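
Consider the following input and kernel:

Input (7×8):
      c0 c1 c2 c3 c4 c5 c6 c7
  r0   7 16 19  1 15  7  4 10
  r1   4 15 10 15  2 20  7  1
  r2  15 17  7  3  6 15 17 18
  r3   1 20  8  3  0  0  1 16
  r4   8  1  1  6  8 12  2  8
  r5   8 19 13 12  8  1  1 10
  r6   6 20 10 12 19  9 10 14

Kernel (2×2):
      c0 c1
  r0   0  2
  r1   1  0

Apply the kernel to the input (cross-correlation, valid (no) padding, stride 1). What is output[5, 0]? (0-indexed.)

The receptive field on the input at this output position is [8 19 / 6 20]. Elementwise product with the kernel and sum: 19·2 + 6·1.

44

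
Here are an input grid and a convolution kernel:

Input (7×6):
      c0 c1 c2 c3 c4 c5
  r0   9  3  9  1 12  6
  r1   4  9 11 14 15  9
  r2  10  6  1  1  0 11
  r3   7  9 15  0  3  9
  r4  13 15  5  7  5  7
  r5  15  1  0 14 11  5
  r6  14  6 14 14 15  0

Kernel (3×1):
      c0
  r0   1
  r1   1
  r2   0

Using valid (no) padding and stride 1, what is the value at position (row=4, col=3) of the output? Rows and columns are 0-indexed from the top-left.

The receptive field on the input at this output position is [7 / 14 / 14]. Elementwise product with the kernel and sum: 7·1 + 14·1.

21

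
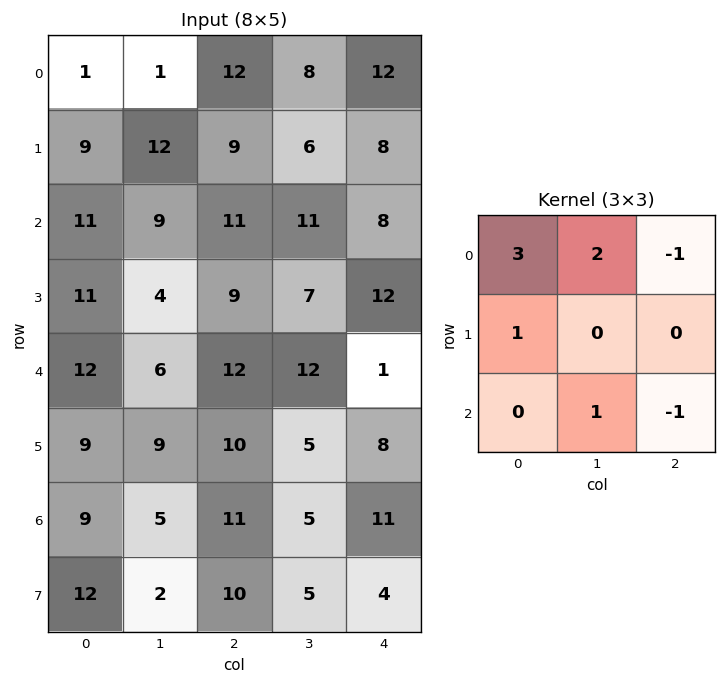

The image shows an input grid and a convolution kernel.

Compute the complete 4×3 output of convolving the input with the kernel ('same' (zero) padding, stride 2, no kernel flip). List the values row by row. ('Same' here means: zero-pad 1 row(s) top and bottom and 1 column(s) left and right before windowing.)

-3 4 16
13 59 57
18 34 65
19 52 40

Output[0,0]: The receptive field on the zero-padded input at this output position is [0 0 0 / 0 1 1 / 0 9 12]. Elementwise product with the kernel and sum: 0·3 + 0·2 + 0·-1 + 0·1 + 9·1 + 12·-1.
Output[0,1]: The receptive field on the zero-padded input at this output position is [0 0 0 / 1 12 8 / 12 9 6]. Elementwise product with the kernel and sum: 0·3 + 0·2 + 0·-1 + 1·1 + 9·1 + 6·-1.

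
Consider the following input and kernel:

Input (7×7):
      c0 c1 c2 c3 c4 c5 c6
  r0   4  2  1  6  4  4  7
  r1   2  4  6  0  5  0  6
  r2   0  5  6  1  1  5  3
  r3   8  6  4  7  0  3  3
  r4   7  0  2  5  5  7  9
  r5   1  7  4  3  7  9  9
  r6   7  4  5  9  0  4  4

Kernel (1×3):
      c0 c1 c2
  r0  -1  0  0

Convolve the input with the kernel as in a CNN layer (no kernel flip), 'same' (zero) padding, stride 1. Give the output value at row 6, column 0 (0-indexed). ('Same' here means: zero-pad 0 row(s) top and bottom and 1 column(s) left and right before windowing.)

The receptive field on the zero-padded input at this output position is [0 7 4]. Elementwise product with the kernel and sum: 0·-1.

0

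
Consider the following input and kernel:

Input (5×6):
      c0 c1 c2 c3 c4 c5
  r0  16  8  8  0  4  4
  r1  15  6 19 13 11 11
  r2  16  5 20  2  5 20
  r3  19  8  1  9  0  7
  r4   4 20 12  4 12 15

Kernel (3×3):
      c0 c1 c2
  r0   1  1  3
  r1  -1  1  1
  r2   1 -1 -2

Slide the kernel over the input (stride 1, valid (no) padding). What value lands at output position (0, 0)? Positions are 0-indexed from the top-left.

The receptive field on the input at this output position is [16 8 8 / 15 6 19 / 16 5 20]. Elementwise product with the kernel and sum: 16·1 + 8·1 + 8·3 + 15·-1 + 6·1 + 19·1 + 16·1 + 5·-1 + 20·-2.

29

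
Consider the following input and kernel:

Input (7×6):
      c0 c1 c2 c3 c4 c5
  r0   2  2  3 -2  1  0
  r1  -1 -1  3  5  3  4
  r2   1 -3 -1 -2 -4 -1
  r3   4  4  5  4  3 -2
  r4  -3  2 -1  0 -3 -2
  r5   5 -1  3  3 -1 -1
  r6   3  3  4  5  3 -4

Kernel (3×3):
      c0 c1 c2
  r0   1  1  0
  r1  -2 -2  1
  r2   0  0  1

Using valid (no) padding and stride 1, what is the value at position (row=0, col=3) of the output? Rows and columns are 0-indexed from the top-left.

The receptive field on the input at this output position is [-2 1 0 / 5 3 4 / -2 -4 -1]. Elementwise product with the kernel and sum: -2·1 + 1·1 + 5·-2 + 3·-2 + 4·1 + -1·1.

-14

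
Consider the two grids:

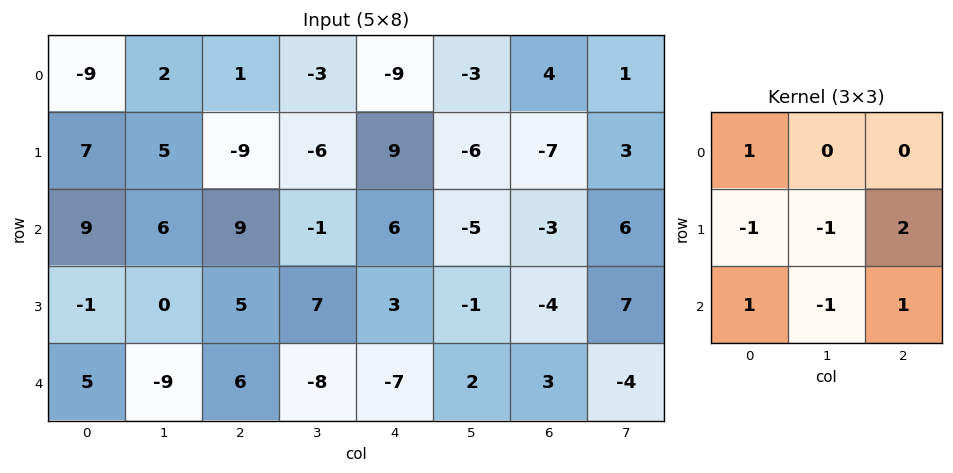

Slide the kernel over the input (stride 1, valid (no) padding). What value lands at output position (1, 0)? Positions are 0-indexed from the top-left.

14

The receptive field on the input at this output position is [7 5 -9 / 9 6 9 / -1 0 5]. Elementwise product with the kernel and sum: 7·1 + 9·-1 + 6·-1 + 9·2 + -1·1 + 0·-1 + 5·1.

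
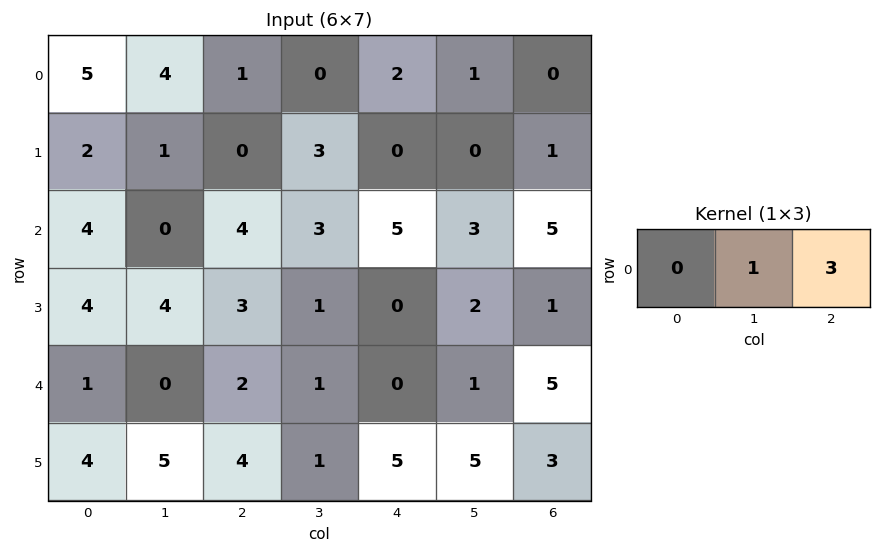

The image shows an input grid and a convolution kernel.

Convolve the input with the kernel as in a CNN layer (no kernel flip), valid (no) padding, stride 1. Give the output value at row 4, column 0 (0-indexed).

The receptive field on the input at this output position is [1 0 2]. Elementwise product with the kernel and sum: 0·1 + 2·3.

6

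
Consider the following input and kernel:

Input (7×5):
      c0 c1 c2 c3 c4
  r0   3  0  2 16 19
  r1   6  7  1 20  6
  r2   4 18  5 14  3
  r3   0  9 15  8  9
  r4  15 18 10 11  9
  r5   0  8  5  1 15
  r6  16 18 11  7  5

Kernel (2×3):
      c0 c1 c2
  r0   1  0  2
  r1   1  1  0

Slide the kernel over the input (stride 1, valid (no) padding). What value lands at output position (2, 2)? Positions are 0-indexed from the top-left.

34

The receptive field on the input at this output position is [5 14 3 / 15 8 9]. Elementwise product with the kernel and sum: 5·1 + 3·2 + 15·1 + 8·1.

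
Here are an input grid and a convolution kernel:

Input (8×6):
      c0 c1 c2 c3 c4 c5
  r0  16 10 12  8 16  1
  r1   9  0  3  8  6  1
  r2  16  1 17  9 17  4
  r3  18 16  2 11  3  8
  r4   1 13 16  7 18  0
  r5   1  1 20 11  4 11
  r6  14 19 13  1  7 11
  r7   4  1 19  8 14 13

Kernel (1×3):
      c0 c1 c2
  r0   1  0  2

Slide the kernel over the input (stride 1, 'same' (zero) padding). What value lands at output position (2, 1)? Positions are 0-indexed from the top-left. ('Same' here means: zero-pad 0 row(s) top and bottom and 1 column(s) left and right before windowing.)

The receptive field on the zero-padded input at this output position is [16 1 17]. Elementwise product with the kernel and sum: 16·1 + 17·2.

50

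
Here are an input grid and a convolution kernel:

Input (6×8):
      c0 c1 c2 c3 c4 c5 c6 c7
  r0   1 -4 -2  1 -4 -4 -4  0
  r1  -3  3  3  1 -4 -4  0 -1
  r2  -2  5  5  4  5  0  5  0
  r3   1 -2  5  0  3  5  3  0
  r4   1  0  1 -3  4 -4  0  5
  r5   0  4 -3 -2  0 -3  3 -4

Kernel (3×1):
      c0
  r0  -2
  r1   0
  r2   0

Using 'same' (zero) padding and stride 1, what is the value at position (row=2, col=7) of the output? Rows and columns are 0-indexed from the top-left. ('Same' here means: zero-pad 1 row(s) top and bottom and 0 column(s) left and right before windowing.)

The receptive field on the zero-padded input at this output position is [-1 / 0 / 0]. Elementwise product with the kernel and sum: -1·-2.

2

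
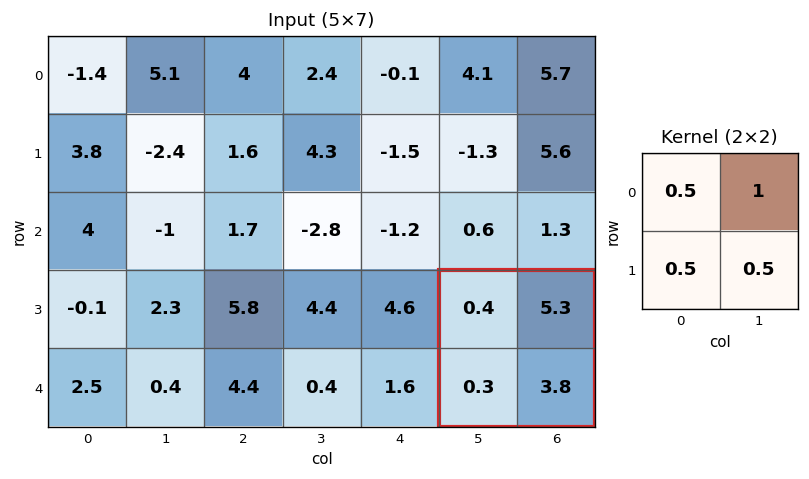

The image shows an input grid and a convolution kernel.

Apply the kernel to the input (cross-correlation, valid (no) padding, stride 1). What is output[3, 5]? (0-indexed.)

7.55

The receptive field on the input at this output position is [0.4 5.3 / 0.3 3.8]. Elementwise product with the kernel and sum: 0.4·0.5 + 5.3·1 + 0.3·0.5 + 3.8·0.5.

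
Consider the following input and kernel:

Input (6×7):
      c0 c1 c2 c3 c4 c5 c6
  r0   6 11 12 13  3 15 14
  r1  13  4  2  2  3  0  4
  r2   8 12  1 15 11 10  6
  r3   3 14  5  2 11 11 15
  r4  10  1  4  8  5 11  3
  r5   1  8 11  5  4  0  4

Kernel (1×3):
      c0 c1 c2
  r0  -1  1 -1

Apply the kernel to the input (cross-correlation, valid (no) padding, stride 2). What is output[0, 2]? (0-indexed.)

The receptive field on the input at this output position is [3 15 14]. Elementwise product with the kernel and sum: 3·-1 + 15·1 + 14·-1.

-2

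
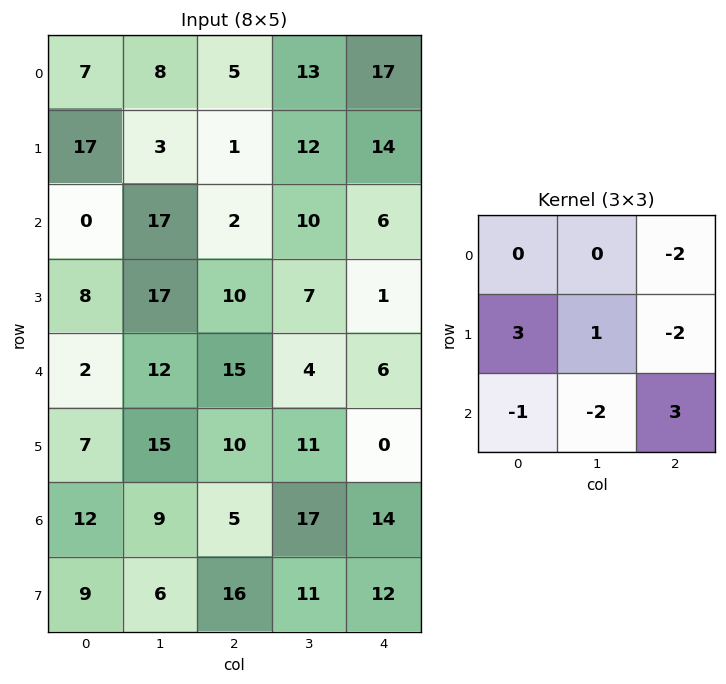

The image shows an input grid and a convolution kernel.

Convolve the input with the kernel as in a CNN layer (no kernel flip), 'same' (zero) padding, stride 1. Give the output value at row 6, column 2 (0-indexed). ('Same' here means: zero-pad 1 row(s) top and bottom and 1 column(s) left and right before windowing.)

-29

The receptive field on the zero-padded input at this output position is [15 10 11 / 9 5 17 / 6 16 11]. Elementwise product with the kernel and sum: 11·-2 + 9·3 + 5·1 + 17·-2 + 6·-1 + 16·-2 + 11·3.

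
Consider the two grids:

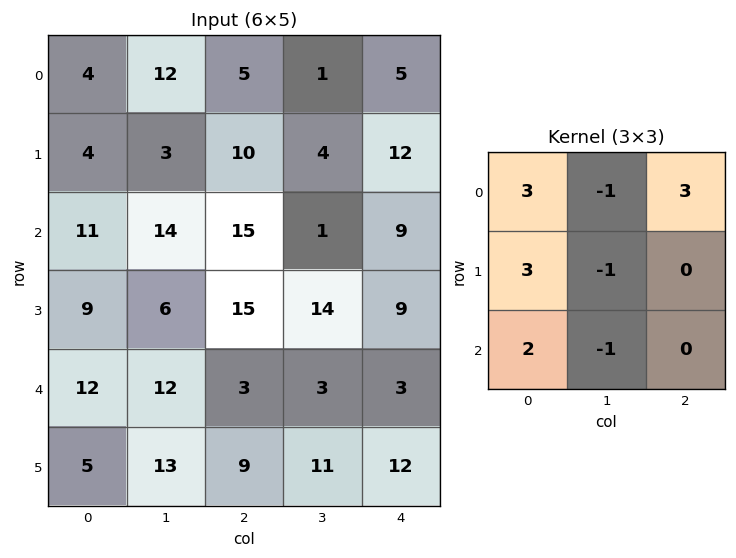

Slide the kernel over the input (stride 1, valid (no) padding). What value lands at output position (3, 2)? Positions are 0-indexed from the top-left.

71

The receptive field on the input at this output position is [15 14 9 / 3 3 3 / 9 11 12]. Elementwise product with the kernel and sum: 15·3 + 14·-1 + 9·3 + 3·3 + 3·-1 + 9·2 + 11·-1.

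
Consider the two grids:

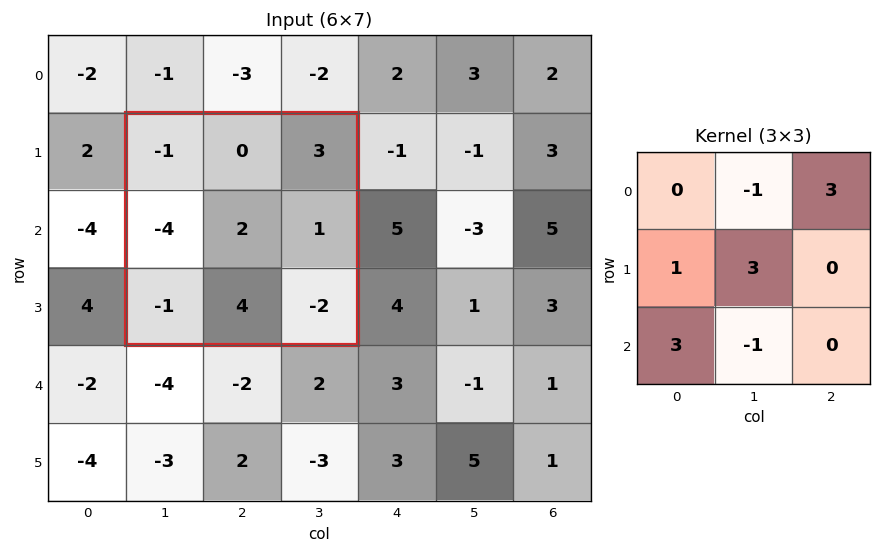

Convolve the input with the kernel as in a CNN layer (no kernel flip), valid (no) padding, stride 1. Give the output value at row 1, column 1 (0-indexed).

4

The receptive field on the input at this output position is [-1 0 3 / -4 2 1 / -1 4 -2]. Elementwise product with the kernel and sum: 0·-1 + 3·3 + -4·1 + 2·3 + -1·3 + 4·-1.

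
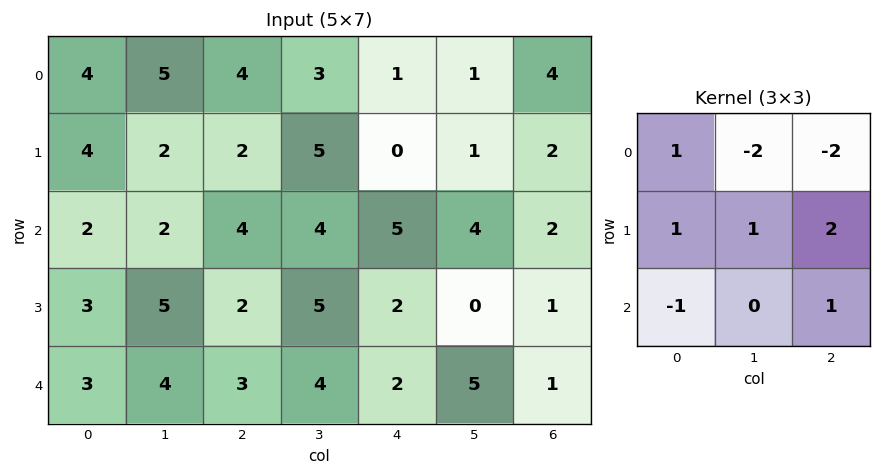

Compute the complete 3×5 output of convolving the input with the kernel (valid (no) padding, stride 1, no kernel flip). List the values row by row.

-2 7 4 6 -7
7 2 10 15 6
2 3 -4 -6 -4

Output[0,0]: The receptive field on the input at this output position is [4 5 4 / 4 2 2 / 2 2 4]. Elementwise product with the kernel and sum: 4·1 + 5·-2 + 4·-2 + 4·1 + 2·1 + 2·2 + 2·-1 + 4·1.
Output[0,1]: The receptive field on the input at this output position is [5 4 3 / 2 2 5 / 2 4 4]. Elementwise product with the kernel and sum: 5·1 + 4·-2 + 3·-2 + 2·1 + 2·1 + 5·2 + 2·-1 + 4·1.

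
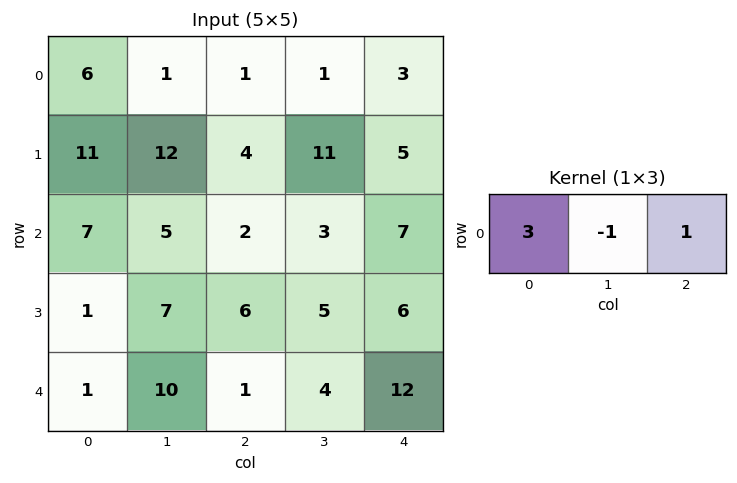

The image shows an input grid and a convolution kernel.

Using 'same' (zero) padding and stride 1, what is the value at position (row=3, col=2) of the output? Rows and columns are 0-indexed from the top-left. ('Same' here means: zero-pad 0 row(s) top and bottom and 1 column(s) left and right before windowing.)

The receptive field on the zero-padded input at this output position is [7 6 5]. Elementwise product with the kernel and sum: 7·3 + 6·-1 + 5·1.

20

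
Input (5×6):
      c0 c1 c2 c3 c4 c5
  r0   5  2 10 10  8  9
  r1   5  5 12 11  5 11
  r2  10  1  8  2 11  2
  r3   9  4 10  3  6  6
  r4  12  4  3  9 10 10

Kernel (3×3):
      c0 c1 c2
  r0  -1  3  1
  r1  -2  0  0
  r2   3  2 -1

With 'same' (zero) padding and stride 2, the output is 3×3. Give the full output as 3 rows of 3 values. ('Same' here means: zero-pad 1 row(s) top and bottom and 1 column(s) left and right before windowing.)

Output[0,0]: The receptive field on the zero-padded input at this output position is [0 0 0 / 0 5 2 / 0 5 5]. Elementwise product with the kernel and sum: 0·-1 + 0·3 + 0·1 + 0·-2 + 0·3 + 5·2 + 5·-1.
Output[0,1]: The receptive field on the zero-padded input at this output position is [0 0 0 / 2 10 10 / 5 12 11]. Elementwise product with the kernel and sum: 0·-1 + 0·3 + 0·1 + 2·-2 + 5·3 + 12·2 + 11·-1.

5 24 12
34 69 26
31 21 3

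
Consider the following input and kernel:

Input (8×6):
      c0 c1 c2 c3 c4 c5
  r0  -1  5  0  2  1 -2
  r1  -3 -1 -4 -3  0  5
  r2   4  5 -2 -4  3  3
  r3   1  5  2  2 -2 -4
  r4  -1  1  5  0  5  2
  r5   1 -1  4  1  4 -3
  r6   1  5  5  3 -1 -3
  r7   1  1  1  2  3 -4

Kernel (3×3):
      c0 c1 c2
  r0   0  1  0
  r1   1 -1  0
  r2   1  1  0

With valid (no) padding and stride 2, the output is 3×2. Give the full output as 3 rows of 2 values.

12 -5
1 1
9 11

Output[0,0]: The receptive field on the input at this output position is [-1 5 0 / -3 -1 -4 / 4 5 -2]. Elementwise product with the kernel and sum: 5·1 + -3·1 + -1·-1 + 4·1 + 5·1.
Output[0,1]: The receptive field on the input at this output position is [0 2 1 / -4 -3 0 / -2 -4 3]. Elementwise product with the kernel and sum: 2·1 + -4·1 + -3·-1 + -2·1 + -4·1.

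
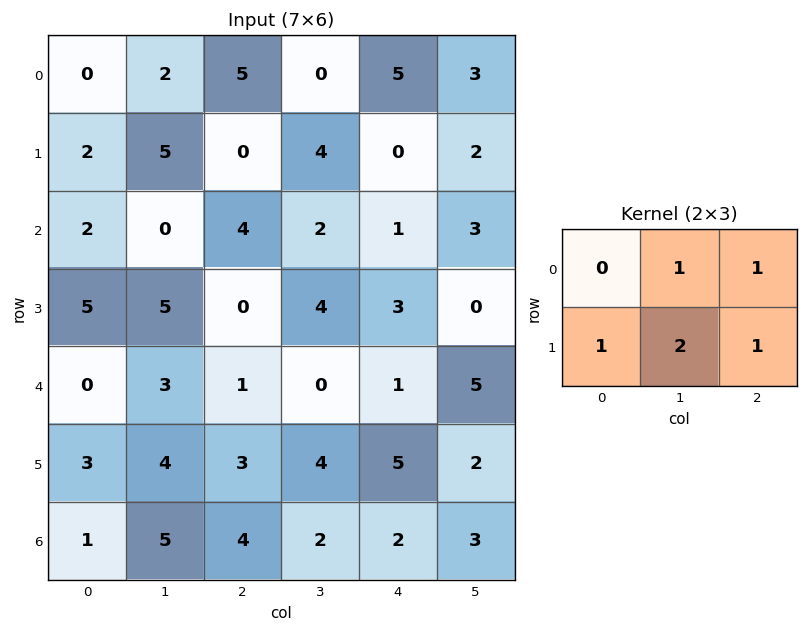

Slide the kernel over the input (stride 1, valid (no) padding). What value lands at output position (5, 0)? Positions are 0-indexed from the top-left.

The receptive field on the input at this output position is [3 4 3 / 1 5 4]. Elementwise product with the kernel and sum: 4·1 + 3·1 + 1·1 + 5·2 + 4·1.

22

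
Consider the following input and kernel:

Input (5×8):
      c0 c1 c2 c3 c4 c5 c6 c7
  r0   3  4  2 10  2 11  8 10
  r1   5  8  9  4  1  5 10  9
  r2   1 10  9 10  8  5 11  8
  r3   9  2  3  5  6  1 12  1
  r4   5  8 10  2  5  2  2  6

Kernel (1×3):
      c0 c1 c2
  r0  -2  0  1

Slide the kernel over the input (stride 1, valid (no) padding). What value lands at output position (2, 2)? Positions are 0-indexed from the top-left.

-10

The receptive field on the input at this output position is [9 10 8]. Elementwise product with the kernel and sum: 9·-2 + 8·1.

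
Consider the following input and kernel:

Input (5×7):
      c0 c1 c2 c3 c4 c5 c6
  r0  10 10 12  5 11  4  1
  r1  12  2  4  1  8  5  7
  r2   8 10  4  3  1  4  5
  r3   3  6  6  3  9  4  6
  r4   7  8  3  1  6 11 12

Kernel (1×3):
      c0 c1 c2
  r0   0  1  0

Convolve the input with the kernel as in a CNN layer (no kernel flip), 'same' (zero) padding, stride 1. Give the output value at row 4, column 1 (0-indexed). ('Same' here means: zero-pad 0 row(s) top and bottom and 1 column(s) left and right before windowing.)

8

The receptive field on the zero-padded input at this output position is [7 8 3]. Elementwise product with the kernel and sum: 8·1.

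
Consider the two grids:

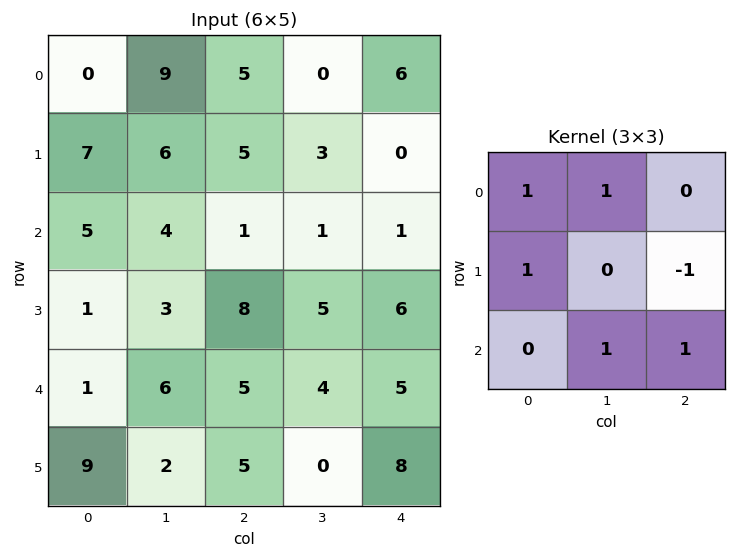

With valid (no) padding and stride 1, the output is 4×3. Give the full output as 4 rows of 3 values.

Output[0,0]: The receptive field on the input at this output position is [0 9 5 / 7 6 5 / 5 4 1]. Elementwise product with the kernel and sum: 0·1 + 9·1 + 7·1 + 5·-1 + 4·1 + 1·1.
Output[0,1]: The receptive field on the input at this output position is [9 5 0 / 6 5 3 / 4 1 1]. Elementwise product with the kernel and sum: 9·1 + 5·1 + 6·1 + 3·-1 + 1·1 + 1·1.

16 19 12
28 27 19
13 12 13
7 18 21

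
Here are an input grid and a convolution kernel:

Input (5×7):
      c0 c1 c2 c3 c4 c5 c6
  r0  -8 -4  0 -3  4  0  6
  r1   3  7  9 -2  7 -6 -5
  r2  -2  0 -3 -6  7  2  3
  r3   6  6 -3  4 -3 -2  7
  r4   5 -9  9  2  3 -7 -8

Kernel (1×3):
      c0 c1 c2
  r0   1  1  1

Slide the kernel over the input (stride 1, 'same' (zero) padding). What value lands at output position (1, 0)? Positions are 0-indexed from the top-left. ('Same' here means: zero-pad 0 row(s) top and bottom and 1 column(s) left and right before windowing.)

10

The receptive field on the zero-padded input at this output position is [0 3 7]. Elementwise product with the kernel and sum: 0·1 + 3·1 + 7·1.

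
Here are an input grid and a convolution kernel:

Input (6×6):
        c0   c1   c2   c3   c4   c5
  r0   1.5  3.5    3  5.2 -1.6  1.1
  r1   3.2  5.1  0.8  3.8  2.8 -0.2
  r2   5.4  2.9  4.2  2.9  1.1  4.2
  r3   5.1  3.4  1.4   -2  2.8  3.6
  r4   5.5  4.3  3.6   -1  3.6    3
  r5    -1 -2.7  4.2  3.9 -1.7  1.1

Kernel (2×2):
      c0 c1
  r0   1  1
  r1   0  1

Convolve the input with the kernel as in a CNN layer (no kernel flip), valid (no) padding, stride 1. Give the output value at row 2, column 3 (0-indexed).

6.8

The receptive field on the input at this output position is [2.9 1.1 / -2 2.8]. Elementwise product with the kernel and sum: 2.9·1 + 1.1·1 + 2.8·1.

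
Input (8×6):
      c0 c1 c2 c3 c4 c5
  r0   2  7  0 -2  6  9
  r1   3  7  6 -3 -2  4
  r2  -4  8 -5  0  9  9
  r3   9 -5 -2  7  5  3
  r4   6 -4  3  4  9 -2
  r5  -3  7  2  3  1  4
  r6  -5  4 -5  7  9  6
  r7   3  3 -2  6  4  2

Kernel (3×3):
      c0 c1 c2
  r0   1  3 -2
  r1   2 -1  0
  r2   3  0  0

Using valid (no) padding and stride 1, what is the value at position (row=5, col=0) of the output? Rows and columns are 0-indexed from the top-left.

9

The receptive field on the input at this output position is [-3 7 2 / -5 4 -5 / 3 3 -2]. Elementwise product with the kernel and sum: -3·1 + 7·3 + 2·-2 + -5·2 + 4·-1 + 3·3.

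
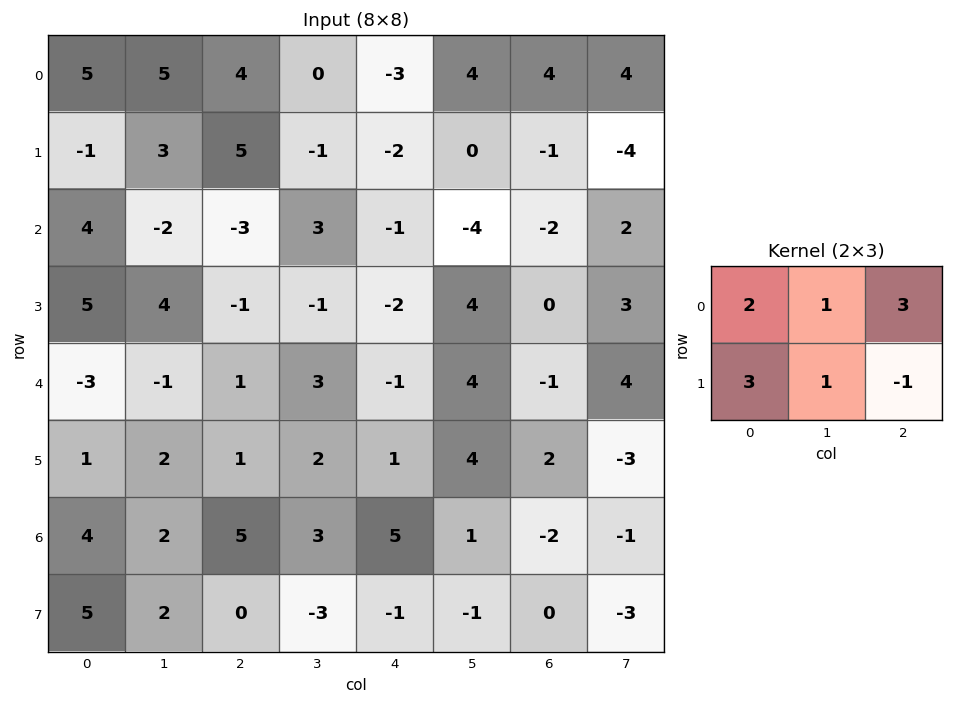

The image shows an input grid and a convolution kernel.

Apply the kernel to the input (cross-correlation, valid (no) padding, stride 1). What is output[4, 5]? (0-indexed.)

The receptive field on the input at this output position is [4 -1 4 / 4 2 -3]. Elementwise product with the kernel and sum: 4·2 + -1·1 + 4·3 + 4·3 + 2·1 + -3·-1.

36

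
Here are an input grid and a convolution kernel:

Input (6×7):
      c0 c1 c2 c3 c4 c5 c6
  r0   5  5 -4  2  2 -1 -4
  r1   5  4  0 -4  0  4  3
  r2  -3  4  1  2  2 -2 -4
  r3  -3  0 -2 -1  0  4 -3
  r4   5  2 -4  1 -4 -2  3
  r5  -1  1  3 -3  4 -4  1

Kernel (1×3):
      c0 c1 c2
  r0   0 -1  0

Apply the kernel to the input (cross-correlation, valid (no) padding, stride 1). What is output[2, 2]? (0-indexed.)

The receptive field on the input at this output position is [1 2 2]. Elementwise product with the kernel and sum: 2·-1.

-2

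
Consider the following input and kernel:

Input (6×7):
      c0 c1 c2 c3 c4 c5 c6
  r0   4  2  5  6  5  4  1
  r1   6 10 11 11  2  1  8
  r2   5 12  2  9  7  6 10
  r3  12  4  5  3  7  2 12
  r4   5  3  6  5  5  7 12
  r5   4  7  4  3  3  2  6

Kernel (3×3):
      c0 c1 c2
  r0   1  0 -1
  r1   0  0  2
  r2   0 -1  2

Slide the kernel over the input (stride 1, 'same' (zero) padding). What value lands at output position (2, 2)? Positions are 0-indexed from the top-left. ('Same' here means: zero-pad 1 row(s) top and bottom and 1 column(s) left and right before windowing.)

The receptive field on the zero-padded input at this output position is [10 11 11 / 12 2 9 / 4 5 3]. Elementwise product with the kernel and sum: 10·1 + 11·-1 + 9·2 + 5·-1 + 3·2.

18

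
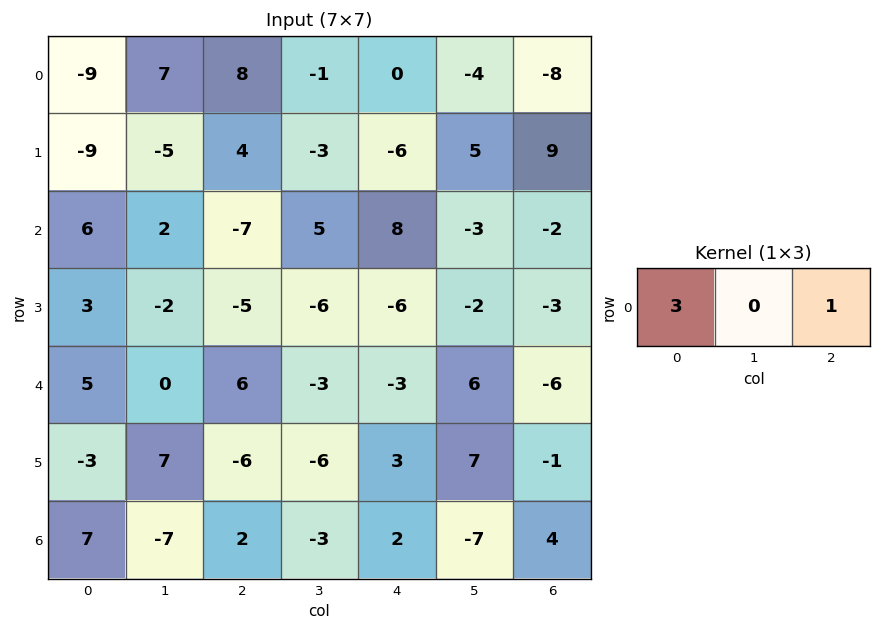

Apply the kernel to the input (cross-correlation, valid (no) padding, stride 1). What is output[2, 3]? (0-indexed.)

12

The receptive field on the input at this output position is [5 8 -3]. Elementwise product with the kernel and sum: 5·3 + -3·1.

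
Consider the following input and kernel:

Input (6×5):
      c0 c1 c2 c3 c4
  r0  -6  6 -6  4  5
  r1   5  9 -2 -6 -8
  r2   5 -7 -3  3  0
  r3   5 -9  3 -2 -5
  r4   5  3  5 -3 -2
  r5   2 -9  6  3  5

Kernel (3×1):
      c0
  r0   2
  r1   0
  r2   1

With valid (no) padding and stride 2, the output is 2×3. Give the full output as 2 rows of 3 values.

-7 -15 10
15 -1 -2

Output[0,0]: The receptive field on the input at this output position is [-6 / 5 / 5]. Elementwise product with the kernel and sum: -6·2 + 5·1.
Output[0,1]: The receptive field on the input at this output position is [-6 / -2 / -3]. Elementwise product with the kernel and sum: -6·2 + -3·1.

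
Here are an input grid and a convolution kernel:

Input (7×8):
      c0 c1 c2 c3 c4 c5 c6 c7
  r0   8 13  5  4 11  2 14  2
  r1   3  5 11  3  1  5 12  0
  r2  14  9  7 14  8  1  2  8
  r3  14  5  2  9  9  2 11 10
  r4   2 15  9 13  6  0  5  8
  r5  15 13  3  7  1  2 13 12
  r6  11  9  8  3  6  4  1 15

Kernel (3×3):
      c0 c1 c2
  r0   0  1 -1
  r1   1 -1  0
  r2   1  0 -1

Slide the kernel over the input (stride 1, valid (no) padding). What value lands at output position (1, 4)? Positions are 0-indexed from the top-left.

-2

The receptive field on the input at this output position is [1 5 12 / 8 1 2 / 9 2 11]. Elementwise product with the kernel and sum: 5·1 + 12·-1 + 8·1 + 1·-1 + 9·1 + 11·-1.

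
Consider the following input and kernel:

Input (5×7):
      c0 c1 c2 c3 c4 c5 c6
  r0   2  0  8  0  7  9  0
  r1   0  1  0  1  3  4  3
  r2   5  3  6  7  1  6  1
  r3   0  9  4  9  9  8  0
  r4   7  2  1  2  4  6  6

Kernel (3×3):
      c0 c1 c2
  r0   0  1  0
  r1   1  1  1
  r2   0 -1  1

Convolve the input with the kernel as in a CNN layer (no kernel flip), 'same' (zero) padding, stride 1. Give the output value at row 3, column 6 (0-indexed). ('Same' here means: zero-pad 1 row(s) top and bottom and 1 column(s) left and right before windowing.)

3

The receptive field on the zero-padded input at this output position is [6 1 0 / 8 0 0 / 6 6 0]. Elementwise product with the kernel and sum: 1·1 + 8·1 + 0·1 + 0·1 + 6·-1 + 0·1.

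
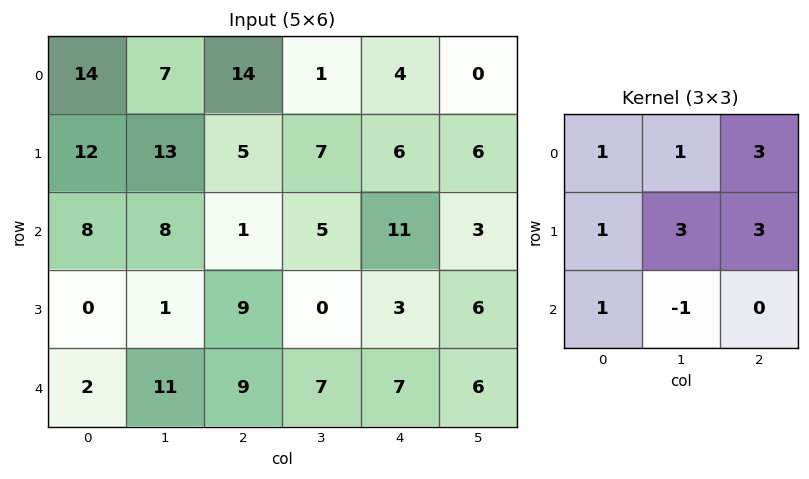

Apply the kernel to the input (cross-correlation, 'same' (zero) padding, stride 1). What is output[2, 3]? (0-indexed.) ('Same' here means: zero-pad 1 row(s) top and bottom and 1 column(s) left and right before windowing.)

88

The receptive field on the zero-padded input at this output position is [5 7 6 / 1 5 11 / 9 0 3]. Elementwise product with the kernel and sum: 5·1 + 7·1 + 6·3 + 1·1 + 5·3 + 11·3 + 9·1 + 0·-1.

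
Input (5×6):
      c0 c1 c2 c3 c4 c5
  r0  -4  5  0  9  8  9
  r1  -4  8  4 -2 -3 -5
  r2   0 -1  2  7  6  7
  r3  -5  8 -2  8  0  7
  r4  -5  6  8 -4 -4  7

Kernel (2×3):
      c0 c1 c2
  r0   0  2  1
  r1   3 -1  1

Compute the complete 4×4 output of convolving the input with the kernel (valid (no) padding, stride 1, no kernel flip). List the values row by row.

-6 27 37 17
23 8 -2 11
-25 45 6 50
1 10 40 6

Output[0,0]: The receptive field on the input at this output position is [-4 5 0 / -4 8 4]. Elementwise product with the kernel and sum: 5·2 + 0·1 + -4·3 + 8·-1 + 4·1.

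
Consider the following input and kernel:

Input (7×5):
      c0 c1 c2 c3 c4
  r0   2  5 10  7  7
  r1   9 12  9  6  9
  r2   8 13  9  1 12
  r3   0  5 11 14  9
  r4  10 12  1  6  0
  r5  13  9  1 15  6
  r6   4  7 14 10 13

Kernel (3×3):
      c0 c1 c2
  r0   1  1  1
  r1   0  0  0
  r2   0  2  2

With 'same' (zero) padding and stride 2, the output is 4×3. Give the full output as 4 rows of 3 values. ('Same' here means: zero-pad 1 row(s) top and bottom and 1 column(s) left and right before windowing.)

42 30 18
31 77 33
49 62 35
22 25 21

Output[0,0]: The receptive field on the zero-padded input at this output position is [0 0 0 / 0 2 5 / 0 9 12]. Elementwise product with the kernel and sum: 0·1 + 0·1 + 0·1 + 9·2 + 12·2.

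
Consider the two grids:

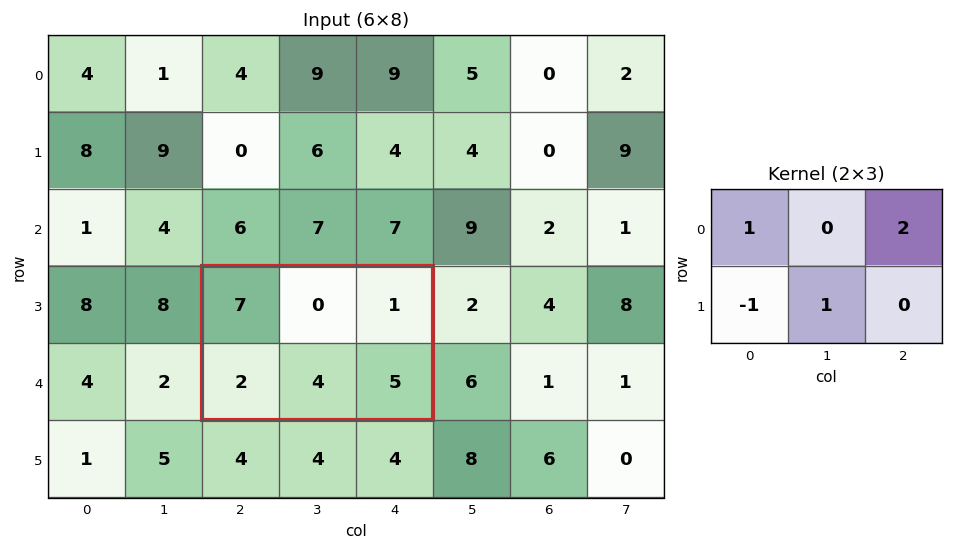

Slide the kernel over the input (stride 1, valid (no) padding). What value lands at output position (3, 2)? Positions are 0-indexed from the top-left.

The receptive field on the input at this output position is [7 0 1 / 2 4 5]. Elementwise product with the kernel and sum: 7·1 + 1·2 + 2·-1 + 4·1.

11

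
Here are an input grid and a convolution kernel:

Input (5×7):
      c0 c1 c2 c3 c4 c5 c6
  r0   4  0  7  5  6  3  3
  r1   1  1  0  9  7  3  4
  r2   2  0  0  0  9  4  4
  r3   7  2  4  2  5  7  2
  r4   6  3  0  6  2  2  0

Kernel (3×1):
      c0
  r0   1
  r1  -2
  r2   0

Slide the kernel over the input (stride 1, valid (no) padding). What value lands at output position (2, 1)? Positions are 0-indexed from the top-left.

The receptive field on the input at this output position is [0 / 2 / 3]. Elementwise product with the kernel and sum: 0·1 + 2·-2.

-4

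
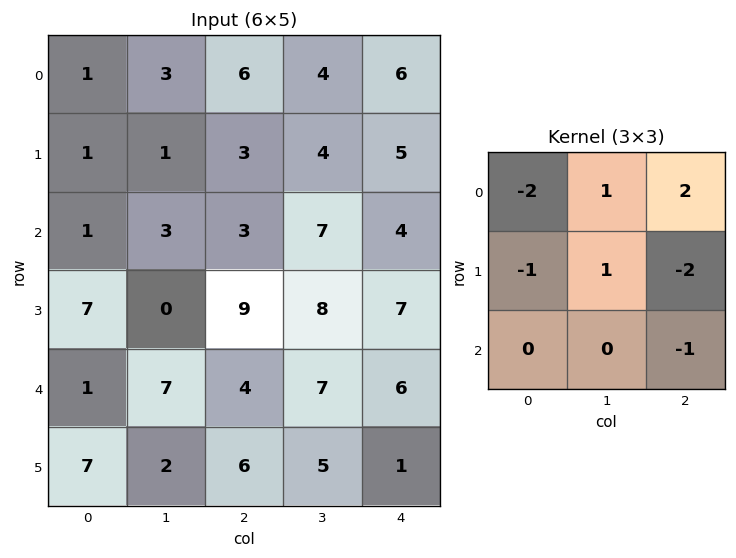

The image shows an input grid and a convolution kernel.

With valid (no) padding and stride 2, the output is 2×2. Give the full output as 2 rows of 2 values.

Output[0,0]: The receptive field on the input at this output position is [1 3 6 / 1 1 3 / 1 3 3]. Elementwise product with the kernel and sum: 1·-2 + 3·1 + 6·2 + 1·-1 + 1·1 + 3·-2 + 3·-1.
Output[0,1]: The receptive field on the input at this output position is [6 4 6 / 3 4 5 / 3 7 4]. Elementwise product with the kernel and sum: 6·-2 + 4·1 + 6·2 + 3·-1 + 4·1 + 5·-2 + 4·-1.

4 -9
-22 -12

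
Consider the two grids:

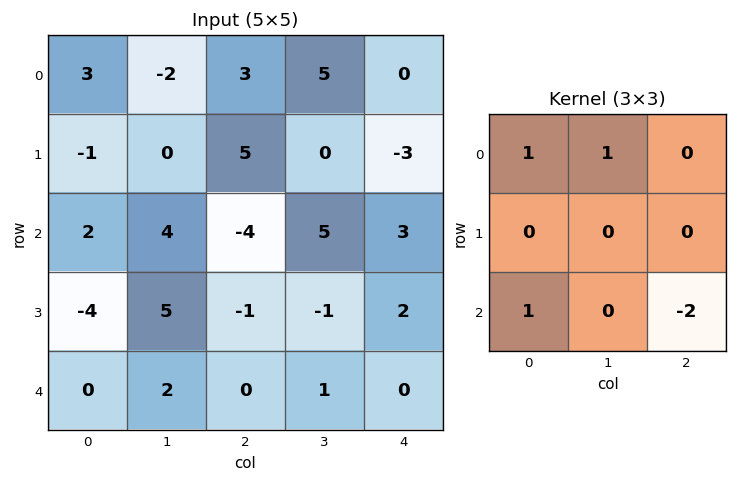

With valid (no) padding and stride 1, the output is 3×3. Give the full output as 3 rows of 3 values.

Output[0,0]: The receptive field on the input at this output position is [3 -2 3 / -1 0 5 / 2 4 -4]. Elementwise product with the kernel and sum: 3·1 + -2·1 + 2·1 + -4·-2.
Output[0,1]: The receptive field on the input at this output position is [-2 3 5 / 0 5 0 / 4 -4 5]. Elementwise product with the kernel and sum: -2·1 + 3·1 + 4·1 + 5·-2.

11 -5 -2
-3 12 0
6 0 1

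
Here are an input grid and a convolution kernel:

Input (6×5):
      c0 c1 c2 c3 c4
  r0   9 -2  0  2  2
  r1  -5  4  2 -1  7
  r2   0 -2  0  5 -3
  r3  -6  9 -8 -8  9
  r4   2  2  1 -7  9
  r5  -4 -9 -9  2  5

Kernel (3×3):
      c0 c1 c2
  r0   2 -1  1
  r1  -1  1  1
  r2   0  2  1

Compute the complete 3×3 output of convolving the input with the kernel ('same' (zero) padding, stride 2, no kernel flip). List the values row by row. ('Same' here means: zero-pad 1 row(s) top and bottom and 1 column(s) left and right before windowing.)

Output[0,0]: The receptive field on the zero-padded input at this output position is [0 0 0 / 0 9 -2 / 0 -5 4]. Elementwise product with the kernel and sum: 0·2 + 0·-1 + 0·1 + 0·-1 + 9·1 + -2·1 + -5·2 + 4·1.
Output[0,1]: The receptive field on the zero-padded input at this output position is [0 0 0 / -2 0 2 / 4 2 -1]. Elementwise product with the kernel and sum: 0·2 + 0·-1 + 0·1 + -2·-1 + 0·1 + 2·1 + 2·2 + -1·1.

1 7 14
4 -12 1
2 -6 1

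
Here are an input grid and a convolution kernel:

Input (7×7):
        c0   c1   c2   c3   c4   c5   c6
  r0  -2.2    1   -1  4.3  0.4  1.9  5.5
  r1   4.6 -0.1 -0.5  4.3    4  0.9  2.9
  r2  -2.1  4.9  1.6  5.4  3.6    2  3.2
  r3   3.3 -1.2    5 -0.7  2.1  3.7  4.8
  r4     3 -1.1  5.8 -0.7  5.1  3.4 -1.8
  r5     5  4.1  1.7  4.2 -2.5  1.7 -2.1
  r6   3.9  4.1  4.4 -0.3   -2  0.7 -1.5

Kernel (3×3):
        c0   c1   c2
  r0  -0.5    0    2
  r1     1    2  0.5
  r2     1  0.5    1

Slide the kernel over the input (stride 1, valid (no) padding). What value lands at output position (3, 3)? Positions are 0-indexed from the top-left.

The receptive field on the input at this output position is [-0.7 2.1 3.7 / -0.7 5.1 3.4 / 4.2 -2.5 1.7]. Elementwise product with the kernel and sum: -0.7·-0.5 + 3.7·2 + -0.7·1 + 5.1·2 + 3.4·0.5 + 4.2·1 + -2.5·0.5 + 1.7·1.

23.6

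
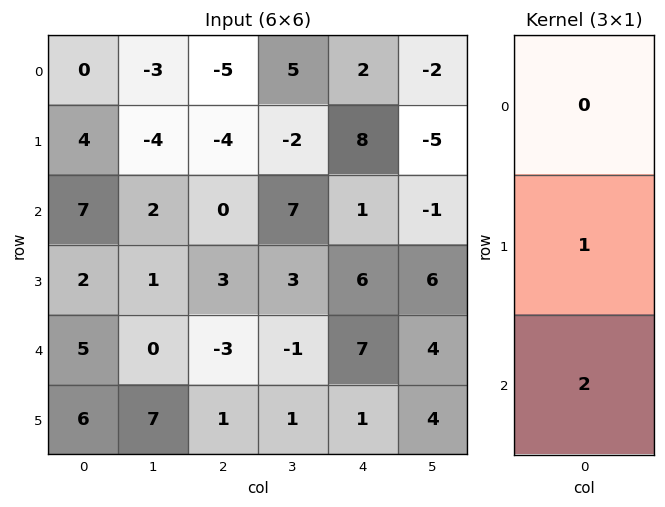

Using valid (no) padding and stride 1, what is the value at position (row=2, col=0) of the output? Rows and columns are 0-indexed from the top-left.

The receptive field on the input at this output position is [7 / 2 / 5]. Elementwise product with the kernel and sum: 2·1 + 5·2.

12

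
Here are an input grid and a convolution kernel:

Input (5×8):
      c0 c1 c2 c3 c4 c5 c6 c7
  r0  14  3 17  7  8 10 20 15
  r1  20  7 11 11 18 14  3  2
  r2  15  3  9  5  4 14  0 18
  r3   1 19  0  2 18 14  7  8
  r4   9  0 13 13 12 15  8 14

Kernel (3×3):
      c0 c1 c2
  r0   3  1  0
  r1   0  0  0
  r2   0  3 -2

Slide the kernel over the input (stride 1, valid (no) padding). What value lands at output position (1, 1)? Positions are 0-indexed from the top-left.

28

The receptive field on the input at this output position is [7 11 11 / 3 9 5 / 19 0 2]. Elementwise product with the kernel and sum: 7·3 + 11·1 + 0·3 + 2·-2.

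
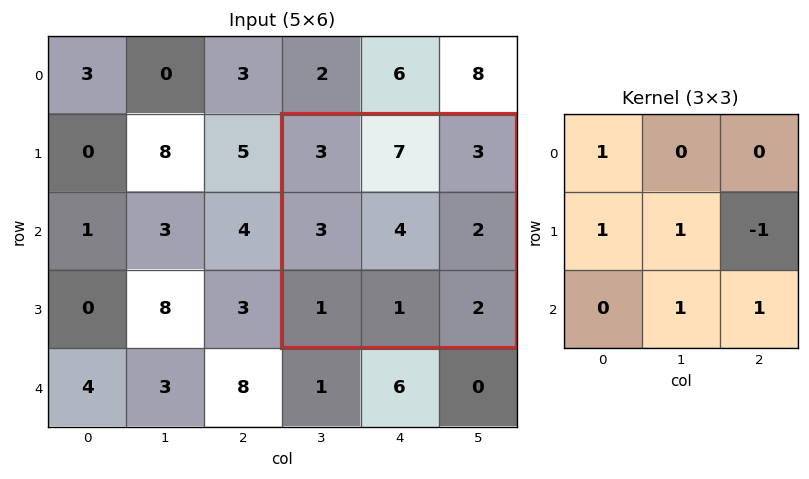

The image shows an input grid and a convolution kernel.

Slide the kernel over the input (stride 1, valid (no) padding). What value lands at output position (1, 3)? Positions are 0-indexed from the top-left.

11

The receptive field on the input at this output position is [3 7 3 / 3 4 2 / 1 1 2]. Elementwise product with the kernel and sum: 3·1 + 3·1 + 4·1 + 2·-1 + 1·1 + 2·1.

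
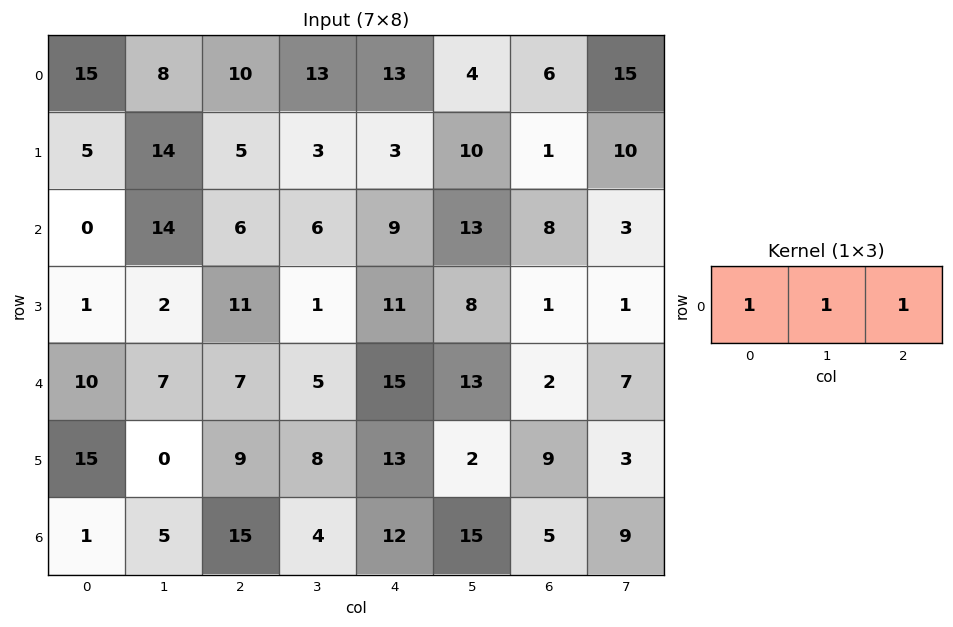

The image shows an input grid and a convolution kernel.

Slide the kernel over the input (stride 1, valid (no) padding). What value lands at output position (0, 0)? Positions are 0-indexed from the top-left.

33

The receptive field on the input at this output position is [15 8 10]. Elementwise product with the kernel and sum: 15·1 + 8·1 + 10·1.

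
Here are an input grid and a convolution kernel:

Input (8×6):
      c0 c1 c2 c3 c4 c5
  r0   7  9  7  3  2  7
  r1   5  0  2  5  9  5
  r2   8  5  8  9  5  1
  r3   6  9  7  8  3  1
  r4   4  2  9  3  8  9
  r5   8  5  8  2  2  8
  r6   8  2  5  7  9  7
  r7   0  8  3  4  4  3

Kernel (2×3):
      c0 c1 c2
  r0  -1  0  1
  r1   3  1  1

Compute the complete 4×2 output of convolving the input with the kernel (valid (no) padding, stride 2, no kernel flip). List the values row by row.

17 15
34 29
42 27
8 21

Output[0,0]: The receptive field on the input at this output position is [7 9 7 / 5 0 2]. Elementwise product with the kernel and sum: 7·-1 + 7·1 + 5·3 + 0·1 + 2·1.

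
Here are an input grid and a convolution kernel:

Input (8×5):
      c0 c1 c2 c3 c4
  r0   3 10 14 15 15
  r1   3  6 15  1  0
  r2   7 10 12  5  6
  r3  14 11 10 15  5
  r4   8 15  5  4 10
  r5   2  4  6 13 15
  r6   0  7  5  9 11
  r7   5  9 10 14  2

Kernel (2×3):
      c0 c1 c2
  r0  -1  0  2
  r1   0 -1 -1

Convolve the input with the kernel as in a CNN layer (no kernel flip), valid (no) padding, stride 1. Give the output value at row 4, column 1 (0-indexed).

-26

The receptive field on the input at this output position is [15 5 4 / 4 6 13]. Elementwise product with the kernel and sum: 15·-1 + 4·2 + 6·-1 + 13·-1.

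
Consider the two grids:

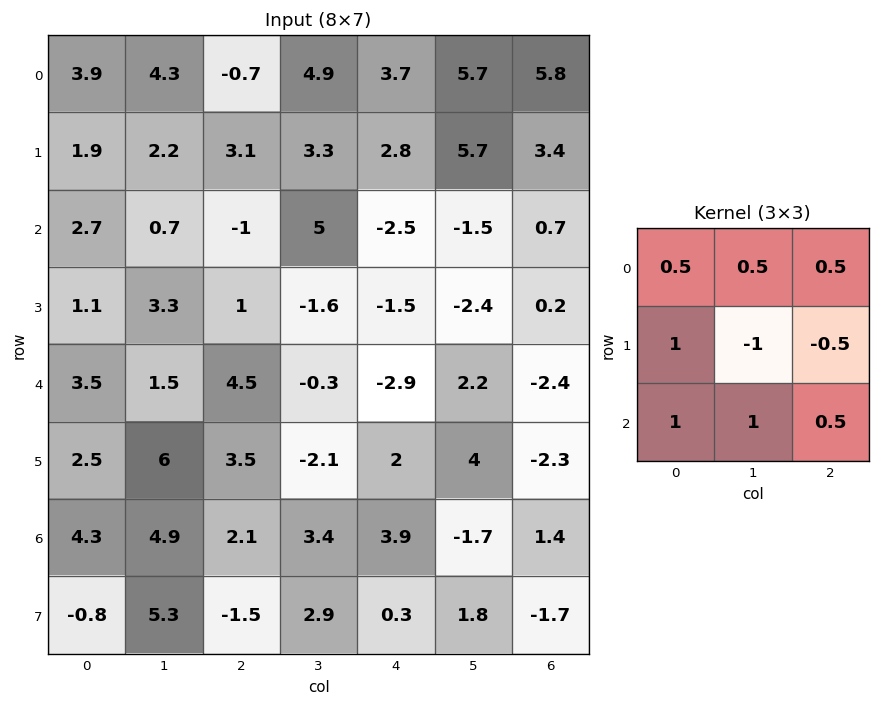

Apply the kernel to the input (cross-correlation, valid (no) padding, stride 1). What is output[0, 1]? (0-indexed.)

The receptive field on the input at this output position is [4.3 -0.7 4.9 / 2.2 3.1 3.3 / 0.7 -1 5]. Elementwise product with the kernel and sum: 4.3·0.5 + -0.7·0.5 + 4.9·0.5 + 2.2·1 + 3.1·-1 + 3.3·-0.5 + 0.7·1 + -1·1 + 5·0.5.

3.9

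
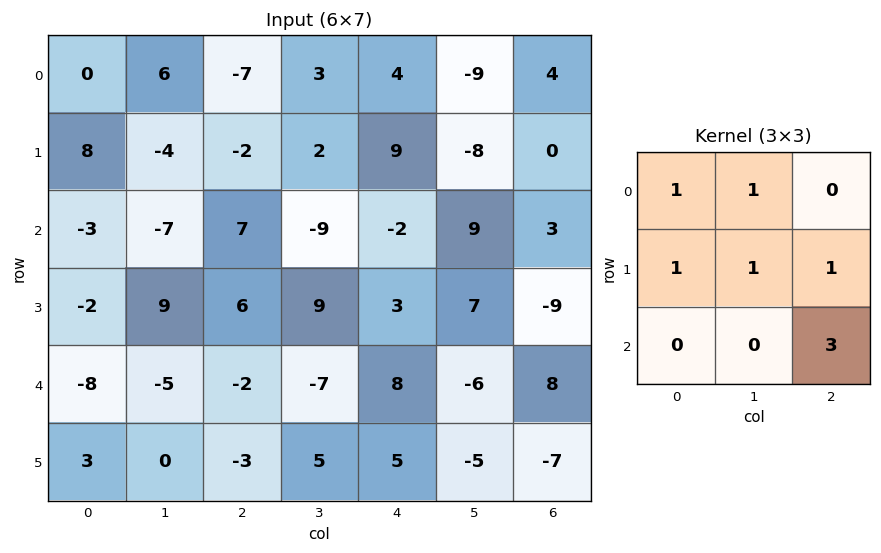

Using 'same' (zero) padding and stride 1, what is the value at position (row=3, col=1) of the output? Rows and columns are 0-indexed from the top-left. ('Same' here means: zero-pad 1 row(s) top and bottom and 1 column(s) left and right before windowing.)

The receptive field on the zero-padded input at this output position is [-3 -7 7 / -2 9 6 / -8 -5 -2]. Elementwise product with the kernel and sum: -3·1 + -7·1 + -2·1 + 9·1 + 6·1 + -2·3.

-3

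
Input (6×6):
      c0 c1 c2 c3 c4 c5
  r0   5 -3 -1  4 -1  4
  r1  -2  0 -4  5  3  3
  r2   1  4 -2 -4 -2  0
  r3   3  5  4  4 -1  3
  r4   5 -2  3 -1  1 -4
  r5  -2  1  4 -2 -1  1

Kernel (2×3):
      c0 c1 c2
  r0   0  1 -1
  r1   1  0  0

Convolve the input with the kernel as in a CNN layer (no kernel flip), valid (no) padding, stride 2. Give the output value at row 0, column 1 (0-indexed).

The receptive field on the input at this output position is [-1 4 -1 / -4 5 3]. Elementwise product with the kernel and sum: 4·1 + -1·-1 + -4·1.

1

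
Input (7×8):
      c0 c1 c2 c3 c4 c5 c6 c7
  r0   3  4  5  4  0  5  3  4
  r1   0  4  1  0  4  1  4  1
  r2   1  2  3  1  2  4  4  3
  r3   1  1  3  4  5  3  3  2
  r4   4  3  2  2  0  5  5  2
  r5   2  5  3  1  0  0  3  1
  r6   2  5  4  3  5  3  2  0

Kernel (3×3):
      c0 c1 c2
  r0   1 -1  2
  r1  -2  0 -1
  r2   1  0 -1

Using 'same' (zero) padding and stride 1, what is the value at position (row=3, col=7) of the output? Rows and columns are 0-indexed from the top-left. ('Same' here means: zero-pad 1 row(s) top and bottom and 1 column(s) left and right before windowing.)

0

The receptive field on the zero-padded input at this output position is [4 3 0 / 3 2 0 / 5 2 0]. Elementwise product with the kernel and sum: 4·1 + 3·-1 + 0·2 + 3·-2 + 0·-1 + 5·1 + 0·-1.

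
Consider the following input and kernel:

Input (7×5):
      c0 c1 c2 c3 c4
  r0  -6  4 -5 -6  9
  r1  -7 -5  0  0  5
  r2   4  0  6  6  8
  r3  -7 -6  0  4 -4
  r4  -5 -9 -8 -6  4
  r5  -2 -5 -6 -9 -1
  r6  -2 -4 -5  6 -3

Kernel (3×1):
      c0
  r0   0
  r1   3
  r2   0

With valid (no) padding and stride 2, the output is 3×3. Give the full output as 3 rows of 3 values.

Output[0,0]: The receptive field on the input at this output position is [-6 / -7 / 4]. Elementwise product with the kernel and sum: -7·3.

-21 0 15
-21 0 -12
-6 -18 -3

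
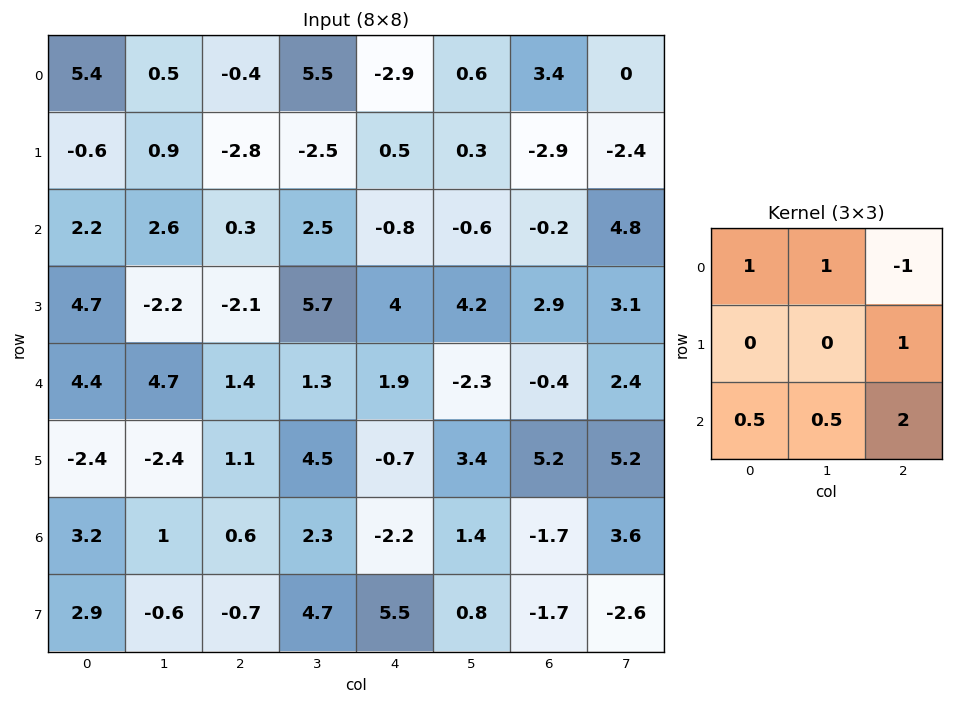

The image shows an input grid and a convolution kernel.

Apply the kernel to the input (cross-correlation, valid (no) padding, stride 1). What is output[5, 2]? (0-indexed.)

17.1

The receptive field on the input at this output position is [1.1 4.5 -0.7 / 0.6 2.3 -2.2 / -0.7 4.7 5.5]. Elementwise product with the kernel and sum: 1.1·1 + 4.5·1 + -0.7·-1 + -2.2·1 + -0.7·0.5 + 4.7·0.5 + 5.5·2.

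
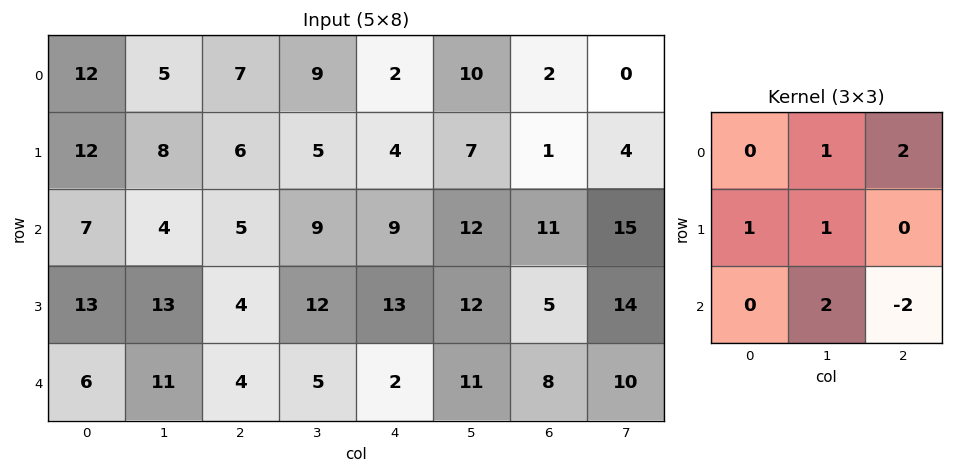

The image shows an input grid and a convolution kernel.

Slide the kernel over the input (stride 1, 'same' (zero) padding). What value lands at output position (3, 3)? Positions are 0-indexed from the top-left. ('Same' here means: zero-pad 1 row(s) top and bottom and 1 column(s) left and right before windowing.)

49

The receptive field on the zero-padded input at this output position is [5 9 9 / 4 12 13 / 4 5 2]. Elementwise product with the kernel and sum: 9·1 + 9·2 + 4·1 + 12·1 + 5·2 + 2·-2.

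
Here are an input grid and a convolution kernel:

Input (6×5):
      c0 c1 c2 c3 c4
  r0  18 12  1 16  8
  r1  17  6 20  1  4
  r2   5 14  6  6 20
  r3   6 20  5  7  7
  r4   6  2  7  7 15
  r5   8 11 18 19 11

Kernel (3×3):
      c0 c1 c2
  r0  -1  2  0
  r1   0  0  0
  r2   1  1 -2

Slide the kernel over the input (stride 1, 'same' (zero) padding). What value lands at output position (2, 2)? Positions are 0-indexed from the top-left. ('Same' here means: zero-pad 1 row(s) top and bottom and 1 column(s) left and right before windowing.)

The receptive field on the zero-padded input at this output position is [6 20 1 / 14 6 6 / 20 5 7]. Elementwise product with the kernel and sum: 6·-1 + 20·2 + 20·1 + 5·1 + 7·-2.

45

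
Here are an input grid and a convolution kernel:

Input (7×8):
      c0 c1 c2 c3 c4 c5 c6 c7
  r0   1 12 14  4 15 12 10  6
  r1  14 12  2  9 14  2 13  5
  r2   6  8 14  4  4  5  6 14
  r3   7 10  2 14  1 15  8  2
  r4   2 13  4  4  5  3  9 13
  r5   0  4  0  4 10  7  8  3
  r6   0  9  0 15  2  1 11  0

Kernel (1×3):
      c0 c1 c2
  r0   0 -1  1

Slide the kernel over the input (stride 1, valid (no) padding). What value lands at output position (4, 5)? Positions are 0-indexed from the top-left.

The receptive field on the input at this output position is [3 9 13]. Elementwise product with the kernel and sum: 9·-1 + 13·1.

4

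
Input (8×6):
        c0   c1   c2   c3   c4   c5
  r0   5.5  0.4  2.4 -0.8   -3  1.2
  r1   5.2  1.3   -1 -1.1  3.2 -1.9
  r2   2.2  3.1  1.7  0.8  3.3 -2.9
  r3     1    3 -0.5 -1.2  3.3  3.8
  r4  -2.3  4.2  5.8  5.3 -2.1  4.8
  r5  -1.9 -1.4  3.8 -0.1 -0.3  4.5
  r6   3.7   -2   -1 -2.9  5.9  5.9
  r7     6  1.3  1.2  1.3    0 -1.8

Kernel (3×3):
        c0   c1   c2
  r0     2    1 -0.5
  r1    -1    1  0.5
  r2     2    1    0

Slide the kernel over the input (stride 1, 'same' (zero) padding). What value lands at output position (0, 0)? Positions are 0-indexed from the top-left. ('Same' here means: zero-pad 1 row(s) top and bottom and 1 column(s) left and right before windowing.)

The receptive field on the zero-padded input at this output position is [0 0 0 / 0 5.5 0.4 / 0 5.2 1.3]. Elementwise product with the kernel and sum: 0·2 + 0·1 + 0·-0.5 + 0·-1 + 5.5·1 + 0.4·0.5 + 0·2 + 5.2·1.

10.9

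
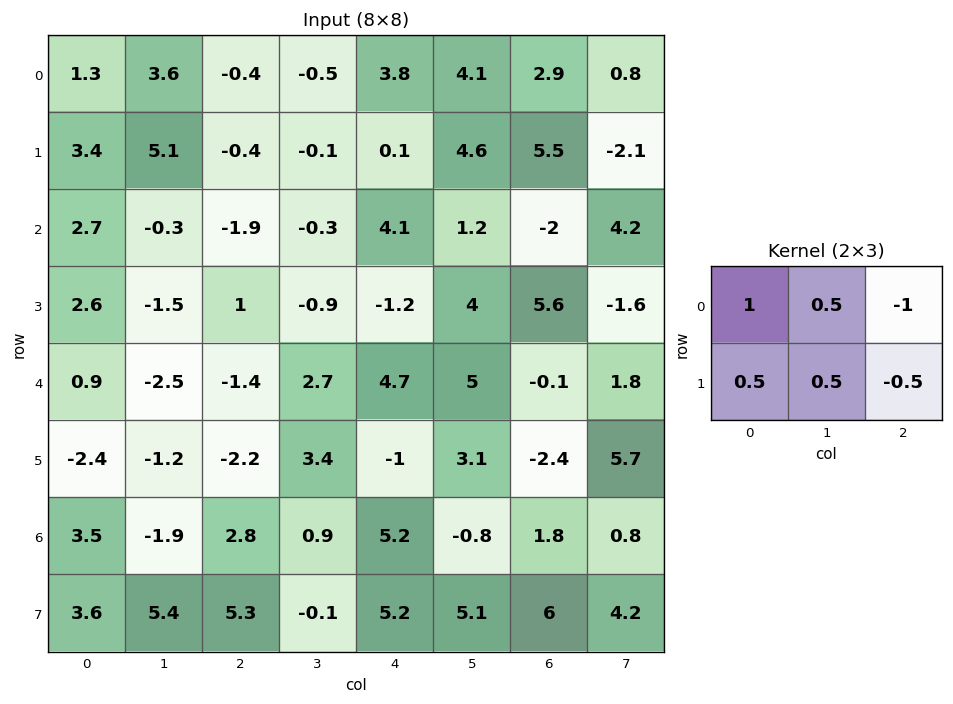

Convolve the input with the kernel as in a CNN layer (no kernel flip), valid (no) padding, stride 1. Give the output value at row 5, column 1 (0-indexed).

The receptive field on the input at this output position is [-1.2 -2.2 3.4 / -1.9 2.8 0.9]. Elementwise product with the kernel and sum: -1.2·1 + -2.2·0.5 + 3.4·-1 + -1.9·0.5 + 2.8·0.5 + 0.9·-0.5.

-5.7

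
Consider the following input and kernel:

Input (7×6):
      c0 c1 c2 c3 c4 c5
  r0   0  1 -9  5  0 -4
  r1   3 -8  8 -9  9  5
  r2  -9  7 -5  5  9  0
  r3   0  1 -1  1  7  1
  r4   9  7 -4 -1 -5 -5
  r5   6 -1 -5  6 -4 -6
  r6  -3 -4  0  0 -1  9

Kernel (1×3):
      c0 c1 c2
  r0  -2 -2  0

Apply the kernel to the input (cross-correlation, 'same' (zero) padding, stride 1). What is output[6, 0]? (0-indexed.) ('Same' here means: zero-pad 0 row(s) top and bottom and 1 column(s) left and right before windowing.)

6

The receptive field on the zero-padded input at this output position is [0 -3 -4]. Elementwise product with the kernel and sum: 0·-2 + -3·-2.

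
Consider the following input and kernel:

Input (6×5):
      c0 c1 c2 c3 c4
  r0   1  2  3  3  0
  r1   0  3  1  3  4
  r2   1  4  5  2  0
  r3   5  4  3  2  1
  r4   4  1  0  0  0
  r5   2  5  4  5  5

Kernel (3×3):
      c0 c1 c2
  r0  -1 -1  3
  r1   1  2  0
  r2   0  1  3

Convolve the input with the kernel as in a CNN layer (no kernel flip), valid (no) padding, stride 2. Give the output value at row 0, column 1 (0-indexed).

The receptive field on the input at this output position is [3 3 0 / 1 3 4 / 5 2 0]. Elementwise product with the kernel and sum: 3·-1 + 3·-1 + 0·3 + 1·1 + 3·2 + 2·1 + 0·3.

3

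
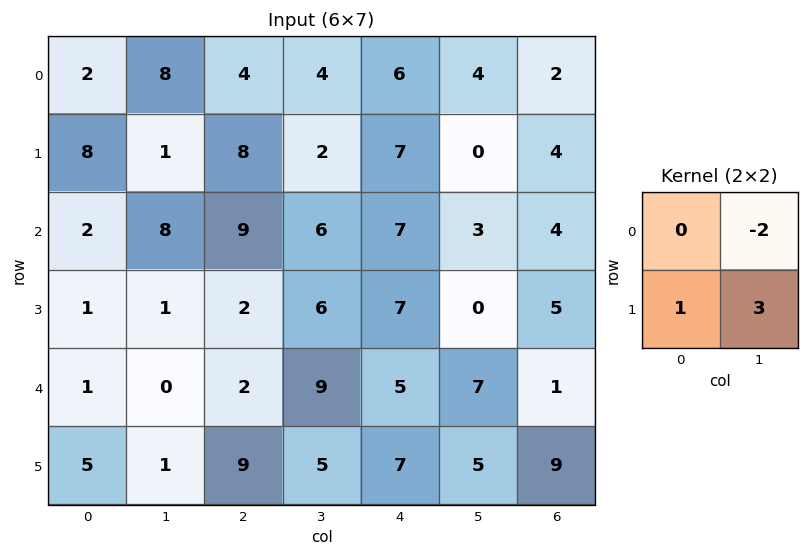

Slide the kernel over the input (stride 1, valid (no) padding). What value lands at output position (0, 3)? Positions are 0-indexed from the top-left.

11

The receptive field on the input at this output position is [4 6 / 2 7]. Elementwise product with the kernel and sum: 6·-2 + 2·1 + 7·3.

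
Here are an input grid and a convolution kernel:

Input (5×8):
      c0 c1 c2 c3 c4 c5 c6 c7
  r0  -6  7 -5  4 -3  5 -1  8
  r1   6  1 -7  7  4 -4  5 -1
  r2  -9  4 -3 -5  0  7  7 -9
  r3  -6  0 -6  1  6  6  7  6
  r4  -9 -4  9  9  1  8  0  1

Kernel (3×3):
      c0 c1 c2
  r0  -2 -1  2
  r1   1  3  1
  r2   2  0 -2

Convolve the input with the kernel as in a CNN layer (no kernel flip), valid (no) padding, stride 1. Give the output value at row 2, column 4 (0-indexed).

40

The receptive field on the input at this output position is [0 7 7 / 6 6 7 / 1 8 0]. Elementwise product with the kernel and sum: 0·-2 + 7·-1 + 7·2 + 6·1 + 6·3 + 7·1 + 1·2 + 0·-2.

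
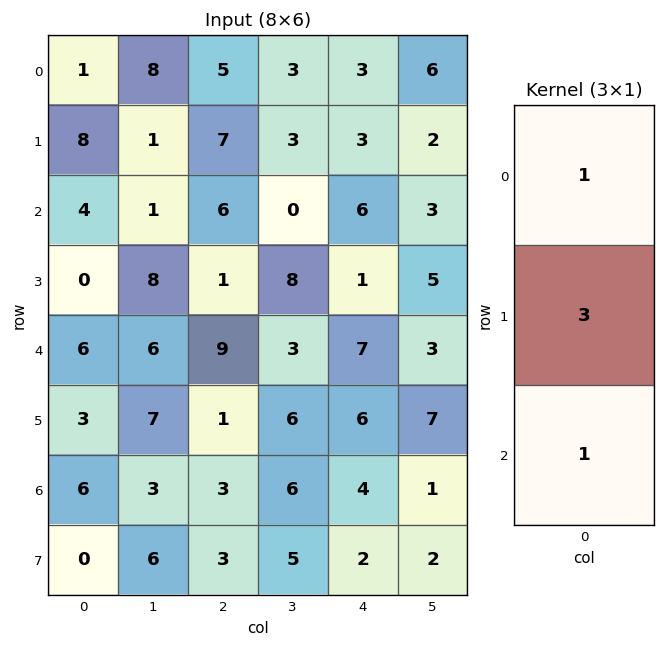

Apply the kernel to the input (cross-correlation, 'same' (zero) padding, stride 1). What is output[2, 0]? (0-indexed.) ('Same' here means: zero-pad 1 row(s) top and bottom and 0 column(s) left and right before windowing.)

The receptive field on the zero-padded input at this output position is [8 / 4 / 0]. Elementwise product with the kernel and sum: 8·1 + 4·3 + 0·1.

20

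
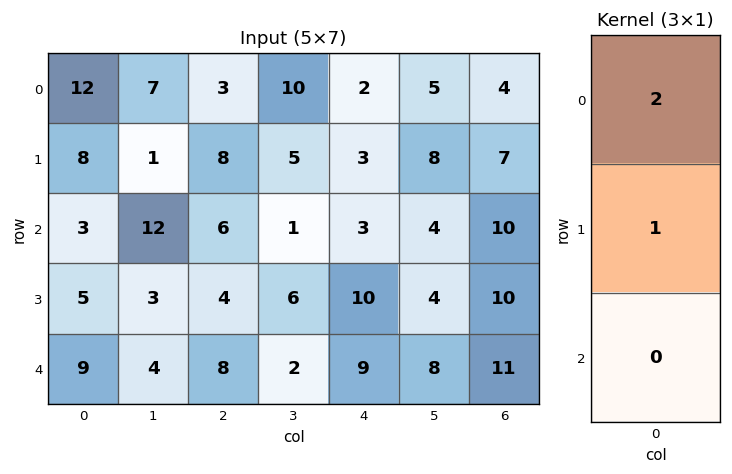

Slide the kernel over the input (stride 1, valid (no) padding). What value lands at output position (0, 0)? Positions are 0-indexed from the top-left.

32

The receptive field on the input at this output position is [12 / 8 / 3]. Elementwise product with the kernel and sum: 12·2 + 8·1.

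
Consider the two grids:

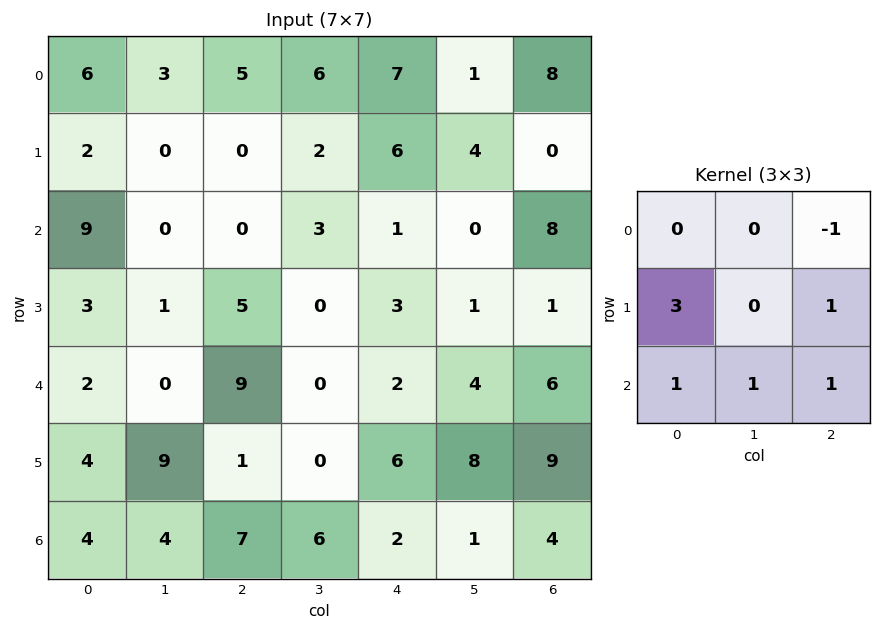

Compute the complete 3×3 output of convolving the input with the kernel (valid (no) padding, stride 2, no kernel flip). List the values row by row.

10 3 19
25 28 14
19 22 28

Output[0,0]: The receptive field on the input at this output position is [6 3 5 / 2 0 0 / 9 0 0]. Elementwise product with the kernel and sum: 5·-1 + 2·3 + 0·1 + 9·1 + 0·1 + 0·1.
Output[0,1]: The receptive field on the input at this output position is [5 6 7 / 0 2 6 / 0 3 1]. Elementwise product with the kernel and sum: 7·-1 + 0·3 + 6·1 + 0·1 + 3·1 + 1·1.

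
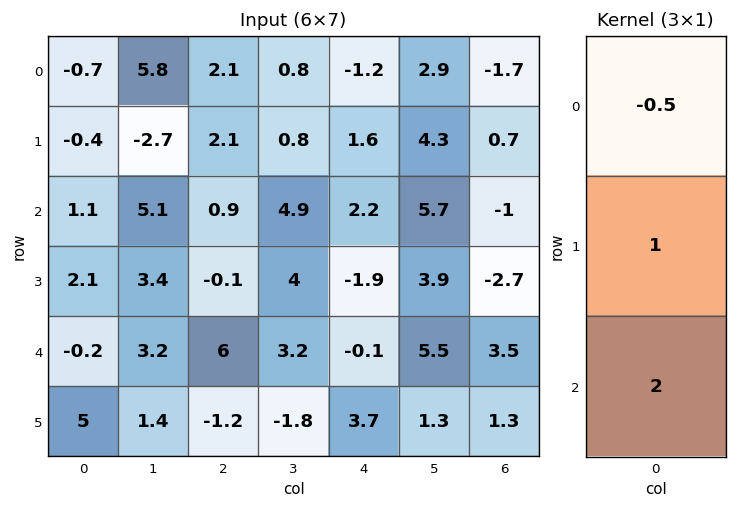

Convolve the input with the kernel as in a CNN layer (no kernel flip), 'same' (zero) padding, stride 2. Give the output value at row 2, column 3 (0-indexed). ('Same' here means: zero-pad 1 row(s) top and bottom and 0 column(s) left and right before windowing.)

The receptive field on the zero-padded input at this output position is [-2.7 / 3.5 / 1.3]. Elementwise product with the kernel and sum: -2.7·-0.5 + 3.5·1 + 1.3·2.

7.45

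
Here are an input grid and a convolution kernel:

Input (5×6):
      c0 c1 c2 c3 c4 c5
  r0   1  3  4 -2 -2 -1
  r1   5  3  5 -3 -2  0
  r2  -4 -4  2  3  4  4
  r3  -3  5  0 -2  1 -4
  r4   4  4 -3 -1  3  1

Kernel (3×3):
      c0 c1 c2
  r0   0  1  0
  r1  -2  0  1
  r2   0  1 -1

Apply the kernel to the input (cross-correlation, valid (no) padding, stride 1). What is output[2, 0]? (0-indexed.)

The receptive field on the input at this output position is [-4 -4 2 / -3 5 0 / 4 4 -3]. Elementwise product with the kernel and sum: -4·1 + -3·-2 + 0·1 + 4·1 + -3·-1.

9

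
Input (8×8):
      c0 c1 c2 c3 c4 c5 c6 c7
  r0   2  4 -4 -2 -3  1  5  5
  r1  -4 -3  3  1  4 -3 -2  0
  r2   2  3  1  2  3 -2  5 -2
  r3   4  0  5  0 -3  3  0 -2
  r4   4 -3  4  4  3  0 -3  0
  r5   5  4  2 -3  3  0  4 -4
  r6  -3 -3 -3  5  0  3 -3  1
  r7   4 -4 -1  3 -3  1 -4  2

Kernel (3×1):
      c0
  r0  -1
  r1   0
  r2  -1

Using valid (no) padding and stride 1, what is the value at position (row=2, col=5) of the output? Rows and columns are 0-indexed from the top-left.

2

The receptive field on the input at this output position is [-2 / 3 / 0]. Elementwise product with the kernel and sum: -2·-1 + 0·-1.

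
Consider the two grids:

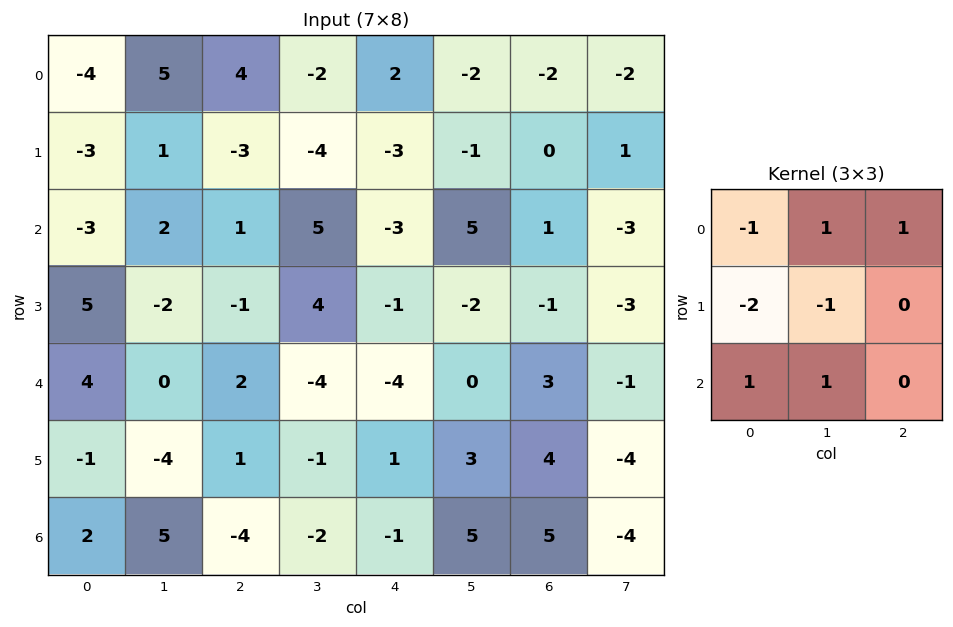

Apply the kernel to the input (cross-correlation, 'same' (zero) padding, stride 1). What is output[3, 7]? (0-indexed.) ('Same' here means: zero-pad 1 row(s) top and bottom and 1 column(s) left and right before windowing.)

3

The receptive field on the zero-padded input at this output position is [1 -3 0 / -1 -3 0 / 3 -1 0]. Elementwise product with the kernel and sum: 1·-1 + -3·1 + 0·1 + -1·-2 + -3·-1 + 3·1 + -1·1.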